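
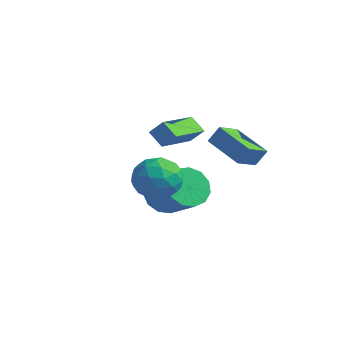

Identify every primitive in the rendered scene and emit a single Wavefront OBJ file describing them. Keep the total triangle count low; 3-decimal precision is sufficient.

v -0.77 -2.815 3.566
v -1.461 -2.894 4.168
v -1.367 -0.771 3.148
v -2.058 -0.85 3.751
v -0.242 -2.53 4.209
v -0.933 -2.609 4.812
v -0.839 -0.486 3.792
v -1.53 -0.565 4.394
v -1.783 -2.546 1.419
v -1.318 -2.174 2.386
v -0.422 -3.766 1.234
v 0.043 -3.394 2.201
v -0.939 -3.964 2.226
v -1.78 -3.21 2.34
v 0.04 -2.73 1.28
v -0.801 -1.976 1.394
v -0.192 -2.287 2.3
v -0.796 -3.051 2.884
v -0.944 -2.889 0.736
v -1.548 -3.653 1.32
v -1.67 -2.253 1.919
v -0.07 -3.687 1.701
v -0.647 -4.023 1.716
v -0.374 -3.804 2.284
v -1.941 -2.862 1.891
v -1.668 -2.643 2.46
v -1.445 -3.696 2.366
v -0.072 -3.297 1.16
v 0.201 -3.078 1.729
v -1.366 -2.136 1.336
v -1.093 -1.917 1.904
v -0.295 -2.244 1.254
v -0.735 -2.101 2.437
v 0.065 -2.818 2.328
v 0.064 -2.428 1.787
v -0.431 -1.984 1.854
v -1.09 -2.549 2.78
v -0.29 -3.267 2.671
v -0.867 -3.602 2.686
v -1.362 -3.159 2.753
v -0.428 -2.616 2.73
v -1.45 -2.673 0.949
v -0.65 -3.391 0.84
v -0.378 -2.781 0.867
v -0.873 -2.338 0.934
v -1.805 -3.122 1.292
v -1.005 -3.839 1.183
v -1.309 -3.956 1.766
v -1.804 -3.512 1.833
v -1.312 -3.324 0.89
v -0.39 0.965 1.697
v -2.242 0.97 2.396
v -0.578 2.17 1.19
v -2.431 2.174 1.89
v -0.089 1.346 2.49
v -1.942 1.35 3.19
v -0.278 2.55 1.984
v -2.13 2.555 2.683
v -4.236 0.312 -1.208
v -3.701 0.76 -2.045
v -2.028 0.657 -1.029
v -2.564 0.208 -0.192
v -3.888 1.225 -1.69
v -2.215 1.122 -0.674
v -4.185 1.4 -1.182
v -2.512 1.297 -0.166
v -4.499 1.23 -0.682
v -2.826 1.126 0.334
v -4.73 0.767 -0.349
v -3.057 0.664 0.666
v -4.804 0.161 -0.289
v -3.131 0.057 0.726
v -4.697 -0.398 -0.521
v -3.024 -0.501 0.495
v -4.445 -0.732 -0.971
v -2.772 -0.835 0.045
v -4.126 -0.734 -1.496
v -2.453 -0.837 -0.48
v -3.843 -0.404 -1.929
v -2.17 -0.508 -0.914
v -3.684 0.153 -2.134
v -2.011 0.049 -1.118
f 2 4 1
f 5 2 1
f 1 4 3
f 3 5 1
f 2 8 4
f 6 2 5
f 6 8 2
f 4 8 3
f 7 5 3
f 3 8 7
f 7 6 5
f 8 6 7
f 9 46 25
f 46 20 49
f 25 49 14
f 46 49 25
f 9 25 21
f 25 14 26
f 21 26 10
f 25 26 21
f 9 21 30
f 21 10 31
f 30 31 16
f 21 31 30
f 9 30 42
f 30 16 45
f 42 45 19
f 30 45 42
f 9 42 46
f 42 19 50
f 46 50 20
f 42 50 46
f 10 26 37
f 26 14 40
f 37 40 18
f 26 40 37
f 14 49 27
f 49 20 48
f 27 48 13
f 49 48 27
f 20 50 47
f 50 19 43
f 47 43 11
f 50 43 47
f 19 45 44
f 45 16 32
f 44 32 15
f 45 32 44
f 16 31 36
f 31 10 33
f 36 33 17
f 31 33 36
f 12 38 24
f 38 18 39
f 24 39 13
f 38 39 24
f 12 24 22
f 24 13 23
f 22 23 11
f 24 23 22
f 12 22 29
f 22 11 28
f 29 28 15
f 22 28 29
f 12 29 34
f 29 15 35
f 34 35 17
f 29 35 34
f 12 34 38
f 34 17 41
f 38 41 18
f 34 41 38
f 13 39 27
f 39 18 40
f 27 40 14
f 39 40 27
f 11 23 47
f 23 13 48
f 47 48 20
f 23 48 47
f 15 28 44
f 28 11 43
f 44 43 19
f 28 43 44
f 17 35 36
f 35 15 32
f 36 32 16
f 35 32 36
f 18 41 37
f 41 17 33
f 37 33 10
f 41 33 37
f 52 54 51
f 55 52 51
f 51 54 53
f 53 55 51
f 52 58 54
f 56 52 55
f 56 58 52
f 54 58 53
f 57 55 53
f 53 58 57
f 57 56 55
f 58 56 57
f 60 59 63
f 60 63 61
f 61 63 64
f 61 64 62
f 63 59 65
f 63 65 64
f 64 65 66
f 64 66 62
f 65 59 67
f 65 67 66
f 66 67 68
f 66 68 62
f 67 59 69
f 67 69 68
f 68 69 70
f 68 70 62
f 69 59 71
f 69 71 70
f 70 71 72
f 70 72 62
f 71 59 73
f 71 73 72
f 72 73 74
f 72 74 62
f 73 59 75
f 73 75 74
f 74 75 76
f 74 76 62
f 75 59 77
f 75 77 76
f 76 77 78
f 76 78 62
f 77 59 79
f 77 79 78
f 78 79 80
f 78 80 62
f 79 59 81
f 79 81 80
f 80 81 82
f 80 82 62
f 81 59 60
f 81 60 82
f 82 60 61
f 82 61 62



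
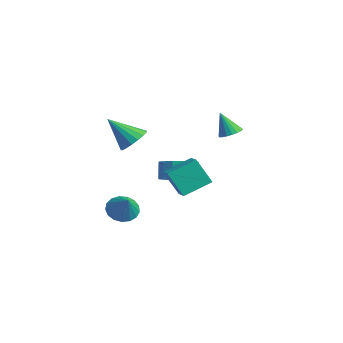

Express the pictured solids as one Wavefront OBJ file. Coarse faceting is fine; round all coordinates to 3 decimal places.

v 0.826 2.59 1.338
v 1.34 2.896 1.616
v 0.334 2.23 2.642
v 1.139 3.109 1.599
v 0.875 3.219 1.53
v 0.602 3.205 1.423
v 0.373 3.069 1.299
v 0.234 2.838 1.183
v 0.212 2.557 1.097
v 0.311 2.284 1.059
v 0.513 2.071 1.077
v 0.776 1.96 1.145
v 1.05 1.975 1.252
v 1.278 2.111 1.376
v 1.418 2.342 1.492
v 1.44 2.622 1.578
v 3.023 -1.538 -1.116
v 2.443 -2.111 0.272
v 3.166 -0.05 -0.442
v 2.587 -0.623 0.947
v 3.933 -1.757 -0.827
v 3.354 -2.33 0.562
v 4.077 -0.269 -0.152
v 3.497 -0.842 1.236
v -1.31 -2.451 -3.848
v -0.732 -2.781 -4.439
v -0.31 -2.629 -2.772
v -0.653 -2.363 -4.443
v -0.725 -1.964 -4.311
v -0.93 -1.677 -4.072
v -1.223 -1.567 -3.783
v -1.535 -1.66 -3.508
v -1.796 -1.934 -3.312
v -1.945 -2.326 -3.238
v -1.949 -2.747 -3.304
v -1.806 -3.1 -3.495
v -1.55 -3.304 -3.767
v -1.238 -3.313 -4.058
v -0.943 -3.124 -4.3
v 2.128 -3.49 2.543
v 2.758 -3.298 3.096
v 1.272 -4.47 3.857
v 2.486 -2.993 3.146
v 2.132 -2.802 3.059
v 1.777 -2.768 2.852
v 1.503 -2.9 2.575
v 1.372 -3.167 2.291
v 1.414 -3.508 2.064
v 1.62 -3.845 1.947
v 1.942 -4.1 1.966
v 2.307 -4.216 2.118
v 2.631 -4.165 2.366
v 2.839 -3.96 2.656
v 2.885 -3.647 2.919
v -0.629 0.4 -2.052
v 0.085 1.158 -1.914
v -0.377 1.417 -0.95
v -1.091 0.66 -1.088
v -0.327 1.398 -2.175
v -0.788 1.657 -1.211
v -0.819 1.371 -2.404
v -1.281 1.63 -1.44
v -1.261 1.084 -2.538
v -1.722 1.343 -1.574
v -1.533 0.614 -2.542
v -1.995 0.873 -1.578
v -1.563 0.086 -2.415
v -2.025 0.346 -1.451
v -1.343 -0.357 -2.19
v -1.805 -0.098 -1.226
v -0.932 -0.597 -1.929
v -1.393 -0.338 -0.965
v -0.439 -0.57 -1.7
v -0.901 -0.311 -0.736
v 0.002 -0.283 -1.566
v -0.459 -0.024 -0.602
v 0.275 0.187 -1.562
v -0.187 0.446 -0.598
v 0.305 0.714 -1.689
v -0.157 0.974 -0.725
f 2 1 4
f 2 4 3
f 4 1 5
f 4 5 3
f 5 1 6
f 5 6 3
f 6 1 7
f 6 7 3
f 7 1 8
f 7 8 3
f 8 1 9
f 8 9 3
f 9 1 10
f 9 10 3
f 10 1 11
f 10 11 3
f 11 1 12
f 11 12 3
f 12 1 13
f 12 13 3
f 13 1 14
f 13 14 3
f 14 1 15
f 14 15 3
f 15 1 16
f 15 16 3
f 16 1 2
f 16 2 3
f 18 20 17
f 21 18 17
f 17 20 19
f 19 21 17
f 18 24 20
f 22 18 21
f 22 24 18
f 20 24 19
f 23 21 19
f 19 24 23
f 23 22 21
f 24 22 23
f 26 25 28
f 26 28 27
f 28 25 29
f 28 29 27
f 29 25 30
f 29 30 27
f 30 25 31
f 30 31 27
f 31 25 32
f 31 32 27
f 32 25 33
f 32 33 27
f 33 25 34
f 33 34 27
f 34 25 35
f 34 35 27
f 35 25 36
f 35 36 27
f 36 25 37
f 36 37 27
f 37 25 38
f 37 38 27
f 38 25 39
f 38 39 27
f 39 25 26
f 39 26 27
f 41 40 43
f 41 43 42
f 43 40 44
f 43 44 42
f 44 40 45
f 44 45 42
f 45 40 46
f 45 46 42
f 46 40 47
f 46 47 42
f 47 40 48
f 47 48 42
f 48 40 49
f 48 49 42
f 49 40 50
f 49 50 42
f 50 40 51
f 50 51 42
f 51 40 52
f 51 52 42
f 52 40 53
f 52 53 42
f 53 40 54
f 53 54 42
f 54 40 41
f 54 41 42
f 56 55 59
f 56 59 57
f 57 59 60
f 57 60 58
f 59 55 61
f 59 61 60
f 60 61 62
f 60 62 58
f 61 55 63
f 61 63 62
f 62 63 64
f 62 64 58
f 63 55 65
f 63 65 64
f 64 65 66
f 64 66 58
f 65 55 67
f 65 67 66
f 66 67 68
f 66 68 58
f 67 55 69
f 67 69 68
f 68 69 70
f 68 70 58
f 69 55 71
f 69 71 70
f 70 71 72
f 70 72 58
f 71 55 73
f 71 73 72
f 72 73 74
f 72 74 58
f 73 55 75
f 73 75 74
f 74 75 76
f 74 76 58
f 75 55 77
f 75 77 76
f 76 77 78
f 76 78 58
f 77 55 79
f 77 79 78
f 78 79 80
f 78 80 58
f 79 55 56
f 79 56 80
f 80 56 57
f 80 57 58



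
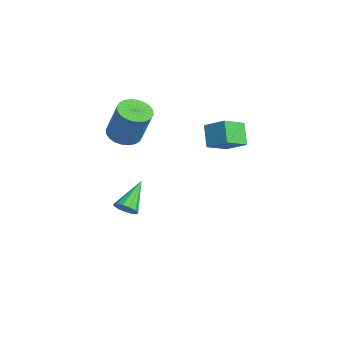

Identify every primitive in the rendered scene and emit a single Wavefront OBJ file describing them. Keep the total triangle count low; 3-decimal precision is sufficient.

v 1.086 -2.453 -2.419
v 1.479 -1.913 -2.545
v -0.066 -1.347 -1.281
v 1.209 -1.915 -2.817
v 0.899 -2.088 -2.962
v 0.649 -2.377 -2.934
v 0.537 -2.69 -2.743
v 0.6 -2.927 -2.449
v 0.817 -3.014 -2.145
v 1.119 -2.923 -1.928
v 1.41 -2.682 -1.867
v 1.599 -2.369 -1.981
v 1.625 -2.082 -2.234
v 0.763 -2.408 2.904
v 1.431 -3.032 2.801
v 2.125 -2.616 4.793
v 1.457 -1.992 4.896
v 1.594 -2.734 2.683
v 2.288 -2.319 4.674
v 1.63 -2.388 2.598
v 2.324 -1.972 4.589
v 1.534 -2.044 2.559
v 2.229 -1.628 4.551
v 1.321 -1.755 2.573
v 2.015 -1.34 4.565
v 1.023 -1.566 2.638
v 1.717 -1.151 4.63
v 0.685 -1.505 2.743
v 1.379 -1.09 4.735
v 0.359 -1.582 2.873
v 1.053 -1.166 4.864
v 0.095 -1.784 3.007
v 0.789 -1.368 4.999
v -0.068 -2.081 3.126
v 0.626 -1.666 5.117
v -0.104 -2.428 3.211
v 0.59 -2.012 5.202
v -0.009 -2.772 3.249
v 0.686 -2.356 5.241
v 0.205 -3.06 3.235
v 0.899 -2.645 5.227
v 0.503 -3.249 3.17
v 1.197 -2.834 5.162
v 0.841 -3.31 3.065
v 1.535 -2.895 5.057
v 1.167 -3.234 2.936
v 1.861 -2.818 4.927
v 2.637 2.15 3.727
v 3.162 0.992 4.382
v 3.464 2.915 4.416
v 3.989 1.757 5.07
v 3.551 2.023 2.77
v 4.076 0.865 3.424
v 4.378 2.788 3.458
v 4.903 1.63 4.113
f 2 1 4
f 2 4 3
f 4 1 5
f 4 5 3
f 5 1 6
f 5 6 3
f 6 1 7
f 6 7 3
f 7 1 8
f 7 8 3
f 8 1 9
f 8 9 3
f 9 1 10
f 9 10 3
f 10 1 11
f 10 11 3
f 11 1 12
f 11 12 3
f 12 1 13
f 12 13 3
f 13 1 2
f 13 2 3
f 15 14 18
f 15 18 16
f 16 18 19
f 16 19 17
f 18 14 20
f 18 20 19
f 19 20 21
f 19 21 17
f 20 14 22
f 20 22 21
f 21 22 23
f 21 23 17
f 22 14 24
f 22 24 23
f 23 24 25
f 23 25 17
f 24 14 26
f 24 26 25
f 25 26 27
f 25 27 17
f 26 14 28
f 26 28 27
f 27 28 29
f 27 29 17
f 28 14 30
f 28 30 29
f 29 30 31
f 29 31 17
f 30 14 32
f 30 32 31
f 31 32 33
f 31 33 17
f 32 14 34
f 32 34 33
f 33 34 35
f 33 35 17
f 34 14 36
f 34 36 35
f 35 36 37
f 35 37 17
f 36 14 38
f 36 38 37
f 37 38 39
f 37 39 17
f 38 14 40
f 38 40 39
f 39 40 41
f 39 41 17
f 40 14 42
f 40 42 41
f 41 42 43
f 41 43 17
f 42 14 44
f 42 44 43
f 43 44 45
f 43 45 17
f 44 14 46
f 44 46 45
f 45 46 47
f 45 47 17
f 46 14 15
f 46 15 47
f 47 15 16
f 47 16 17
f 49 51 48
f 52 49 48
f 48 51 50
f 50 52 48
f 49 55 51
f 53 49 52
f 53 55 49
f 51 55 50
f 54 52 50
f 50 55 54
f 54 53 52
f 55 53 54



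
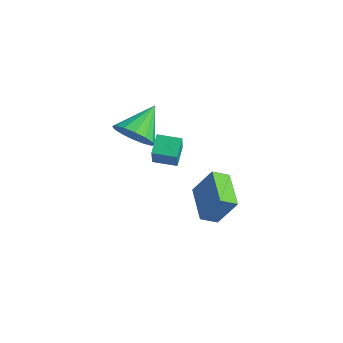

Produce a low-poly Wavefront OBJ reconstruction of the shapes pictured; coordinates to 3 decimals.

v 2.906 0.787 -3.971
v 2.655 0.048 -3.586
v 1.311 1.645 -3.364
v 1.06 0.906 -2.979
v 3.66 1.234 -2.621
v 3.409 0.495 -2.236
v 2.065 2.092 -2.014
v 1.814 1.353 -1.629
v 3.116 -2.76 1.268
v 2.65 -2.137 1.864
v 3.861 -2.088 1.148
v 3.395 -1.466 1.745
v 3.745 -3.274 2.295
v 3.279 -2.652 2.892
v 4.49 -2.603 2.176
v 4.024 -1.98 2.772
v 0.2 -1.51 0.874
v 0.828 -1.912 1.54
v -0.14 -0.13 2.026
v 1.122 -1.598 1.251
v 1.168 -1.261 0.861
v 0.955 -0.991 0.474
v 0.54 -0.859 0.195
v 0.033 -0.902 0.097
v -0.429 -1.108 0.207
v -0.722 -1.422 0.496
v -0.769 -1.759 0.886
v -0.556 -2.029 1.273
v -0.14 -2.161 1.553
v 0.366 -2.118 1.65
f 2 4 1
f 5 2 1
f 1 4 3
f 3 5 1
f 2 8 4
f 6 2 5
f 6 8 2
f 4 8 3
f 7 5 3
f 3 8 7
f 7 6 5
f 8 6 7
f 10 12 9
f 13 10 9
f 9 12 11
f 11 13 9
f 10 16 12
f 14 10 13
f 14 16 10
f 12 16 11
f 15 13 11
f 11 16 15
f 15 14 13
f 16 14 15
f 18 17 20
f 18 20 19
f 20 17 21
f 20 21 19
f 21 17 22
f 21 22 19
f 22 17 23
f 22 23 19
f 23 17 24
f 23 24 19
f 24 17 25
f 24 25 19
f 25 17 26
f 25 26 19
f 26 17 27
f 26 27 19
f 27 17 28
f 27 28 19
f 28 17 29
f 28 29 19
f 29 17 30
f 29 30 19
f 30 17 18
f 30 18 19



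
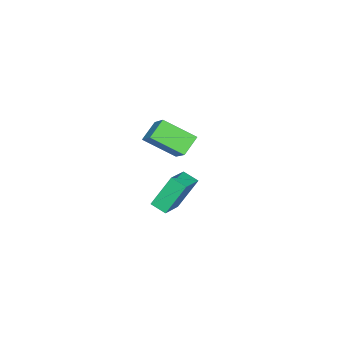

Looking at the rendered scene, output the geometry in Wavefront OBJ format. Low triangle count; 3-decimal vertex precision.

v -1.195 -2.702 1.337
v -0.74 -4.111 2.233
v -2.047 -2.556 2.001
v -1.592 -3.964 2.897
v -0.268 -1.776 2.323
v 0.187 -3.184 3.219
v -1.12 -1.629 2.987
v -0.665 -3.038 3.883
v -3.601 -2.892 -1.82
v -3.638 -3.669 -1.501
v -2.219 -2.749 -1.31
v -2.256 -3.525 -0.991
v -2.944 -3.575 -3.409
v -2.981 -4.351 -3.09
v -1.562 -3.431 -2.899
v -1.599 -4.208 -2.58
f 2 4 1
f 5 2 1
f 1 4 3
f 3 5 1
f 2 8 4
f 6 2 5
f 6 8 2
f 4 8 3
f 7 5 3
f 3 8 7
f 7 6 5
f 8 6 7
f 10 12 9
f 13 10 9
f 9 12 11
f 11 13 9
f 10 16 12
f 14 10 13
f 14 16 10
f 12 16 11
f 15 13 11
f 11 16 15
f 15 14 13
f 16 14 15



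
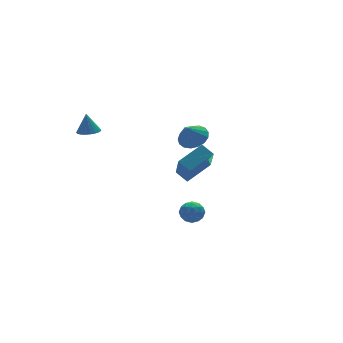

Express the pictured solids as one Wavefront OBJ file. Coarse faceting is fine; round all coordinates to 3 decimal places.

v -3.429 3.591 0.777
v -2.902 3.236 0.855
v -3.411 3.869 1.923
v -2.8 3.475 0.795
v -2.807 3.733 0.732
v -2.921 3.967 0.677
v -3.123 4.136 0.639
v -3.378 4.21 0.625
v -3.642 4.178 0.637
v -3.869 4.044 0.674
v -4.02 3.831 0.728
v -4.069 3.577 0.79
v -4.007 3.325 0.85
v -3.845 3.12 0.898
v -3.611 2.995 0.924
v -3.346 2.974 0.925
v -3.095 3.059 0.901
v -1.604 -2.932 -1.804
v -1.009 -3.245 -1.83
v -2.111 -3.895 -1.81
v -1.516 -4.208 -1.836
v -1.7 -3.88 -1.278
v -1.386 -3.284 -1.274
v -1.734 -3.856 -2.366
v -1.42 -3.26 -2.362
v -1.089 -3.816 -2.177
v -1.068 -3.831 -1.504
v -2.052 -3.309 -2.136
v -2.031 -3.324 -1.463
v -1.262 -3.004 -1.817
v -1.858 -4.136 -1.823
v -1.966 -3.943 -1.495
v -1.617 -4.127 -1.51
v -1.483 -3.027 -1.49
v -1.134 -3.211 -1.505
v -1.54 -3.584 -1.18
v -1.986 -3.929 -2.135
v -1.637 -4.113 -2.15
v -1.503 -3.013 -2.13
v -1.154 -3.197 -2.145
v -1.58 -3.556 -2.46
v -0.959 -3.524 -2.036
v -1.258 -4.09 -2.039
v -1.386 -3.883 -2.351
v -1.201 -3.533 -2.349
v -0.947 -3.533 -1.64
v -1.245 -4.099 -1.644
v -1.353 -3.905 -1.316
v -1.169 -3.556 -1.314
v -0.994 -3.868 -1.844
v -1.875 -3.041 -1.996
v -2.173 -3.607 -2
v -1.951 -3.584 -2.326
v -1.767 -3.235 -2.324
v -1.862 -3.05 -1.601
v -2.161 -3.616 -1.604
v -1.919 -3.607 -1.291
v -1.734 -3.257 -1.289
v -2.126 -3.272 -1.796
v 1.179 1.28 -2.355
v 0.892 1.983 -1.932
v 1.746 2.52 -4.031
v 1.459 3.223 -3.607
v 2.721 1.497 -1.673
v 2.434 2.2 -1.249
v 3.288 2.737 -3.348
v 3.001 3.44 -2.925
v 0.373 -0.391 1.285
v 1.036 -0.756 1.625
v -0.233 -0.589 2.255
v 1.075 -0.374 1.727
v 0.953 0.004 1.728
v 0.698 0.291 1.627
v 0.369 0.422 1.448
v 0.04 0.367 1.232
v -0.212 0.138 1.028
v -0.331 -0.212 0.883
v -0.288 -0.604 0.83
v -0.094 -0.946 0.881
v 0.207 -1.162 1.025
v 0.546 -1.201 1.229
v 0.845 -1.055 1.445
f 2 1 4
f 2 4 3
f 4 1 5
f 4 5 3
f 5 1 6
f 5 6 3
f 6 1 7
f 6 7 3
f 7 1 8
f 7 8 3
f 8 1 9
f 8 9 3
f 9 1 10
f 9 10 3
f 10 1 11
f 10 11 3
f 11 1 12
f 11 12 3
f 12 1 13
f 12 13 3
f 13 1 14
f 13 14 3
f 14 1 15
f 14 15 3
f 15 1 16
f 15 16 3
f 16 1 17
f 16 17 3
f 17 1 2
f 17 2 3
f 18 55 34
f 55 29 58
f 34 58 23
f 55 58 34
f 18 34 30
f 34 23 35
f 30 35 19
f 34 35 30
f 18 30 39
f 30 19 40
f 39 40 25
f 30 40 39
f 18 39 51
f 39 25 54
f 51 54 28
f 39 54 51
f 18 51 55
f 51 28 59
f 55 59 29
f 51 59 55
f 19 35 46
f 35 23 49
f 46 49 27
f 35 49 46
f 23 58 36
f 58 29 57
f 36 57 22
f 58 57 36
f 29 59 56
f 59 28 52
f 56 52 20
f 59 52 56
f 28 54 53
f 54 25 41
f 53 41 24
f 54 41 53
f 25 40 45
f 40 19 42
f 45 42 26
f 40 42 45
f 21 47 33
f 47 27 48
f 33 48 22
f 47 48 33
f 21 33 31
f 33 22 32
f 31 32 20
f 33 32 31
f 21 31 38
f 31 20 37
f 38 37 24
f 31 37 38
f 21 38 43
f 38 24 44
f 43 44 26
f 38 44 43
f 21 43 47
f 43 26 50
f 47 50 27
f 43 50 47
f 22 48 36
f 48 27 49
f 36 49 23
f 48 49 36
f 20 32 56
f 32 22 57
f 56 57 29
f 32 57 56
f 24 37 53
f 37 20 52
f 53 52 28
f 37 52 53
f 26 44 45
f 44 24 41
f 45 41 25
f 44 41 45
f 27 50 46
f 50 26 42
f 46 42 19
f 50 42 46
f 61 63 60
f 64 61 60
f 60 63 62
f 62 64 60
f 61 67 63
f 65 61 64
f 65 67 61
f 63 67 62
f 66 64 62
f 62 67 66
f 66 65 64
f 67 65 66
f 69 68 71
f 69 71 70
f 71 68 72
f 71 72 70
f 72 68 73
f 72 73 70
f 73 68 74
f 73 74 70
f 74 68 75
f 74 75 70
f 75 68 76
f 75 76 70
f 76 68 77
f 76 77 70
f 77 68 78
f 77 78 70
f 78 68 79
f 78 79 70
f 79 68 80
f 79 80 70
f 80 68 81
f 80 81 70
f 81 68 82
f 81 82 70
f 82 68 69
f 82 69 70



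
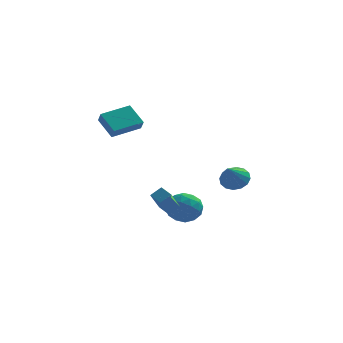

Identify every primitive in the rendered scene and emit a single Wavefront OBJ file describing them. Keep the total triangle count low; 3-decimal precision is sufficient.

v 0.287 0.822 -3.859
v 1.396 0.713 -4.379
v 0.204 -1.153 -3.621
v 1.313 -1.262 -4.141
v 1.202 -0.741 -3.032
v 1.253 0.48 -3.179
v 0.347 -0.92 -4.821
v 0.398 0.301 -4.968
v 1.434 -0.364 -4.973
v 1.962 -0.253 -3.868
v -0.362 -0.187 -4.132
v 0.166 -0.076 -3.027
v 0.849 0.941 -4.14
v 0.751 -1.381 -3.86
v 0.686 -1.074 -3.209
v 1.338 -1.138 -3.514
v 0.765 0.804 -3.435
v 1.417 0.74 -3.74
v 1.303 -0.115 -2.949
v 0.183 -1.18 -4.26
v 0.835 -1.244 -4.565
v 0.262 0.698 -4.486
v 0.914 0.634 -4.791
v 0.297 -0.325 -5.051
v 1.523 0.244 -4.794
v 1.474 -0.917 -4.655
v 0.906 -0.716 -5.054
v 0.936 0.002 -5.141
v 1.834 0.309 -4.145
v 1.785 -0.852 -4.005
v 1.719 -0.545 -3.353
v 1.749 0.172 -3.44
v 1.855 -0.324 -4.494
v -0.185 0.412 -3.995
v -0.234 -0.749 -3.855
v -0.149 -0.612 -4.56
v -0.119 0.105 -4.647
v 0.126 0.477 -3.345
v 0.077 -0.684 -3.206
v 0.664 -0.442 -2.859
v 0.694 0.276 -2.946
v -0.255 -0.116 -3.506
v 4.056 -2.095 -0.694
v 4.498 -2.733 -1.259
v 3.724 -3.465 0.594
v 4.857 -2.547 -0.969
v 5.001 -2.241 -0.606
v 4.892 -1.895 -0.266
v 4.559 -1.603 -0.041
v 4.091 -1.442 0.009
v 3.614 -1.457 -0.129
v 3.255 -1.642 -0.419
v 3.111 -1.949 -0.783
v 3.22 -2.295 -1.122
v 3.553 -2.587 -1.347
v 4.021 -2.748 -1.397
v -2.915 -3.992 3.524
v -3.862 -3.107 4.577
v -3.154 -3.471 2.87
v -4.101 -2.586 3.923
v -1.339 -2.774 3.917
v -2.286 -1.889 4.97
v -1.578 -2.253 3.263
v -2.525 -1.368 4.316
v -0.849 -3.551 -1.766
v -0.236 -3.148 -1.245
v -0.509 -2.076 -3.307
v 0.104 -1.673 -2.786
v -0.184 -4.087 -2.134
v 0.429 -3.684 -1.613
v 0.156 -2.612 -3.675
v 0.769 -2.209 -3.154
f 1 38 17
f 38 12 41
f 17 41 6
f 38 41 17
f 1 17 13
f 17 6 18
f 13 18 2
f 17 18 13
f 1 13 22
f 13 2 23
f 22 23 8
f 13 23 22
f 1 22 34
f 22 8 37
f 34 37 11
f 22 37 34
f 1 34 38
f 34 11 42
f 38 42 12
f 34 42 38
f 2 18 29
f 18 6 32
f 29 32 10
f 18 32 29
f 6 41 19
f 41 12 40
f 19 40 5
f 41 40 19
f 12 42 39
f 42 11 35
f 39 35 3
f 42 35 39
f 11 37 36
f 37 8 24
f 36 24 7
f 37 24 36
f 8 23 28
f 23 2 25
f 28 25 9
f 23 25 28
f 4 30 16
f 30 10 31
f 16 31 5
f 30 31 16
f 4 16 14
f 16 5 15
f 14 15 3
f 16 15 14
f 4 14 21
f 14 3 20
f 21 20 7
f 14 20 21
f 4 21 26
f 21 7 27
f 26 27 9
f 21 27 26
f 4 26 30
f 26 9 33
f 30 33 10
f 26 33 30
f 5 31 19
f 31 10 32
f 19 32 6
f 31 32 19
f 3 15 39
f 15 5 40
f 39 40 12
f 15 40 39
f 7 20 36
f 20 3 35
f 36 35 11
f 20 35 36
f 9 27 28
f 27 7 24
f 28 24 8
f 27 24 28
f 10 33 29
f 33 9 25
f 29 25 2
f 33 25 29
f 44 43 46
f 44 46 45
f 46 43 47
f 46 47 45
f 47 43 48
f 47 48 45
f 48 43 49
f 48 49 45
f 49 43 50
f 49 50 45
f 50 43 51
f 50 51 45
f 51 43 52
f 51 52 45
f 52 43 53
f 52 53 45
f 53 43 54
f 53 54 45
f 54 43 55
f 54 55 45
f 55 43 56
f 55 56 45
f 56 43 44
f 56 44 45
f 58 60 57
f 61 58 57
f 57 60 59
f 59 61 57
f 58 64 60
f 62 58 61
f 62 64 58
f 60 64 59
f 63 61 59
f 59 64 63
f 63 62 61
f 64 62 63
f 66 68 65
f 69 66 65
f 65 68 67
f 67 69 65
f 66 72 68
f 70 66 69
f 70 72 66
f 68 72 67
f 71 69 67
f 67 72 71
f 71 70 69
f 72 70 71



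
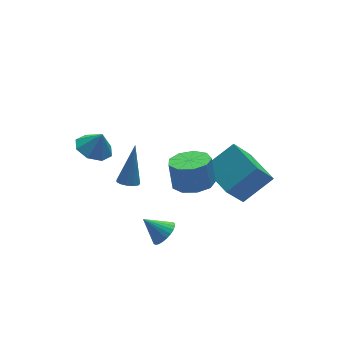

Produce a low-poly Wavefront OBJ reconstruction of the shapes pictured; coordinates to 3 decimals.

v -1.237 -1.508 -0.32
v -0.362 -1.973 -0.188
v -0.328 -1.538 1.131
v -1.203 -1.072 1
v -0.256 -1.332 -0.402
v -0.222 -0.897 0.917
v -0.609 -0.774 -0.578
v -0.575 -0.338 0.742
v -1.256 -0.558 -0.633
v -1.222 -0.123 0.687
v -1.894 -0.787 -0.541
v -1.86 -0.352 0.779
v -2.224 -1.353 -0.346
v -2.191 -0.918 0.974
v -2.093 -1.992 -0.138
v -2.059 -1.556 1.181
v -1.561 -2.404 -0.016
v -1.527 -1.968 1.304
v -0.877 -2.396 -0.036
v -0.844 -1.961 1.284
v -3.522 0.49 -0.929
v -3.244 0.019 -0.865
v -2.758 1.19 0.909
v -3.055 0.212 -1.017
v -3.014 0.493 -1.141
v -3.134 0.773 -1.198
v -3.377 0.963 -1.169
v -3.666 1.003 -1.065
v -3.909 0.879 -0.917
v -4.029 0.633 -0.773
v -3.988 0.34 -0.678
v -3.799 0.095 -0.664
v -3.521 -0.024 -0.733
v 1.045 -2.101 -2.403
v -0.121 -2.503 -0.642
v 0.881 -0.284 -2.096
v -0.284 -0.686 -0.334
v 2.624 -2.134 -1.366
v 1.459 -2.536 0.396
v 2.461 -0.317 -1.058
v 1.295 -0.719 0.703
v -4.157 2.628 0.11
v -3.493 3.28 -0.021
v -3.783 2.452 1.13
v -4.101 3.556 0.249
v -4.741 3.287 0.438
v -5.039 2.633 0.435
v -4.821 1.975 0.241
v -4.213 1.7 -0.029
v -3.573 1.968 -0.218
v -3.275 2.623 -0.214
v -3.351 -2.61 -2.015
v -2.958 -2.036 -2.155
v -4.049 -1.93 -1.185
v -3.159 -2.012 -2.344
v -3.389 -2.078 -2.483
v -3.614 -2.226 -2.551
v -3.798 -2.432 -2.537
v -3.915 -2.665 -2.444
v -3.946 -2.89 -2.285
v -3.886 -3.072 -2.085
v -3.745 -3.184 -1.875
v -3.544 -3.209 -1.686
v -3.314 -3.143 -1.547
v -3.089 -2.995 -1.479
v -2.904 -2.789 -1.493
v -2.788 -2.556 -1.586
v -2.757 -2.331 -1.745
v -2.817 -2.148 -1.945
f 2 1 5
f 2 5 3
f 3 5 6
f 3 6 4
f 5 1 7
f 5 7 6
f 6 7 8
f 6 8 4
f 7 1 9
f 7 9 8
f 8 9 10
f 8 10 4
f 9 1 11
f 9 11 10
f 10 11 12
f 10 12 4
f 11 1 13
f 11 13 12
f 12 13 14
f 12 14 4
f 13 1 15
f 13 15 14
f 14 15 16
f 14 16 4
f 15 1 17
f 15 17 16
f 16 17 18
f 16 18 4
f 17 1 19
f 17 19 18
f 18 19 20
f 18 20 4
f 19 1 2
f 19 2 20
f 20 2 3
f 20 3 4
f 22 21 24
f 22 24 23
f 24 21 25
f 24 25 23
f 25 21 26
f 25 26 23
f 26 21 27
f 26 27 23
f 27 21 28
f 27 28 23
f 28 21 29
f 28 29 23
f 29 21 30
f 29 30 23
f 30 21 31
f 30 31 23
f 31 21 32
f 31 32 23
f 32 21 33
f 32 33 23
f 33 21 22
f 33 22 23
f 35 37 34
f 38 35 34
f 34 37 36
f 36 38 34
f 35 41 37
f 39 35 38
f 39 41 35
f 37 41 36
f 40 38 36
f 36 41 40
f 40 39 38
f 41 39 40
f 43 42 45
f 43 45 44
f 45 42 46
f 45 46 44
f 46 42 47
f 46 47 44
f 47 42 48
f 47 48 44
f 48 42 49
f 48 49 44
f 49 42 50
f 49 50 44
f 50 42 51
f 50 51 44
f 51 42 43
f 51 43 44
f 53 52 55
f 53 55 54
f 55 52 56
f 55 56 54
f 56 52 57
f 56 57 54
f 57 52 58
f 57 58 54
f 58 52 59
f 58 59 54
f 59 52 60
f 59 60 54
f 60 52 61
f 60 61 54
f 61 52 62
f 61 62 54
f 62 52 63
f 62 63 54
f 63 52 64
f 63 64 54
f 64 52 65
f 64 65 54
f 65 52 66
f 65 66 54
f 66 52 67
f 66 67 54
f 67 52 68
f 67 68 54
f 68 52 69
f 68 69 54
f 69 52 53
f 69 53 54



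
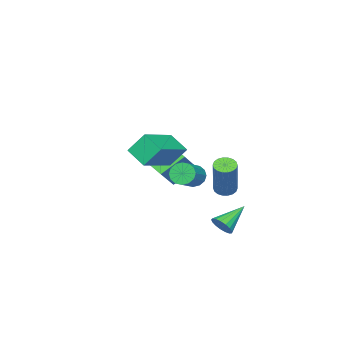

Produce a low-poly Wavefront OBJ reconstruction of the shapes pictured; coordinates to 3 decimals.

v -3.114 -4.034 -2.865
v -4.072 -3.402 -1.962
v -2.678 -2.361 -3.575
v -3.635 -1.728 -2.673
v -1.865 -3.852 -1.667
v -2.822 -3.219 -0.765
v -1.428 -2.178 -2.378
v -2.386 -1.546 -1.475
v -0.197 1.918 -3.971
v 0.127 2.075 -3.504
v -1.483 2.242 -3.189
v 0.099 2.315 -3.65
v 0.002 2.464 -3.869
v -0.139 2.488 -4.112
v -0.294 2.382 -4.323
v -0.427 2.169 -4.453
v -0.507 1.899 -4.473
v -0.516 1.633 -4.378
v -0.451 1.433 -4.189
v -0.329 1.344 -3.951
v -0.176 1.386 -3.717
v -0.028 1.551 -3.542
v 0.081 1.799 -3.465
v -0.823 -0.011 -1.669
v -0.561 0.164 -2.203
v 0.565 0.365 -1.585
v 0.303 0.191 -1.051
v -0.679 0.434 -2.077
v 0.447 0.635 -1.458
v -0.835 0.585 -1.841
v 0.29 0.787 -1.222
v -0.989 0.576 -1.559
v 0.137 0.778 -0.94
v -1.097 0.41 -1.307
v 0.028 0.612 -0.688
v -1.133 0.132 -1.152
v -0.007 0.333 -0.533
v -1.085 -0.185 -1.135
v 0.041 0.016 -0.517
v -0.967 -0.455 -1.262
v 0.159 -0.254 -0.643
v -0.81 -0.607 -1.498
v 0.315 -0.405 -0.879
v -0.657 -0.598 -1.78
v 0.469 -0.396 -1.161
v -0.548 -0.432 -2.032
v 0.577 -0.23 -1.413
v -0.513 -0.153 -2.187
v 0.613 0.048 -1.568
v -3.776 -0.262 -3.657
v -3.269 -0.346 -3.852
v -2.437 0.179 -1.918
v -2.944 0.262 -1.723
v -3.307 -0.109 -3.9
v -2.475 0.416 -1.966
v -3.438 0.097 -3.9
v -2.606 0.622 -1.966
v -3.636 0.233 -3.852
v -2.804 0.758 -1.917
v -3.862 0.27 -3.765
v -3.03 0.795 -1.83
v -4.071 0.202 -3.657
v -3.239 0.727 -1.722
v -4.221 0.042 -3.548
v -3.389 0.567 -1.614
v -4.283 -0.179 -3.462
v -3.451 0.346 -1.528
v -4.245 -0.416 -3.414
v -3.413 0.109 -1.48
v -4.114 -0.622 -3.414
v -3.282 -0.097 -1.48
v -3.916 -0.758 -3.463
v -3.084 -0.233 -1.528
v -3.69 -0.795 -3.55
v -2.858 -0.27 -1.615
v -3.481 -0.727 -3.658
v -2.649 -0.202 -1.723
v -3.331 -0.567 -3.766
v -2.499 -0.042 -1.832
v 0.911 -0.856 0.294
v 0.54 -0.233 1.251
v 1.103 0.118 -0.265
v 0.733 0.741 0.691
v 2.867 -0.821 1.029
v 2.497 -0.198 1.985
v 3.06 0.153 0.469
v 2.689 0.776 1.426
f 2 4 1
f 5 2 1
f 1 4 3
f 3 5 1
f 2 8 4
f 6 2 5
f 6 8 2
f 4 8 3
f 7 5 3
f 3 8 7
f 7 6 5
f 8 6 7
f 10 9 12
f 10 12 11
f 12 9 13
f 12 13 11
f 13 9 14
f 13 14 11
f 14 9 15
f 14 15 11
f 15 9 16
f 15 16 11
f 16 9 17
f 16 17 11
f 17 9 18
f 17 18 11
f 18 9 19
f 18 19 11
f 19 9 20
f 19 20 11
f 20 9 21
f 20 21 11
f 21 9 22
f 21 22 11
f 22 9 23
f 22 23 11
f 23 9 10
f 23 10 11
f 25 24 28
f 25 28 26
f 26 28 29
f 26 29 27
f 28 24 30
f 28 30 29
f 29 30 31
f 29 31 27
f 30 24 32
f 30 32 31
f 31 32 33
f 31 33 27
f 32 24 34
f 32 34 33
f 33 34 35
f 33 35 27
f 34 24 36
f 34 36 35
f 35 36 37
f 35 37 27
f 36 24 38
f 36 38 37
f 37 38 39
f 37 39 27
f 38 24 40
f 38 40 39
f 39 40 41
f 39 41 27
f 40 24 42
f 40 42 41
f 41 42 43
f 41 43 27
f 42 24 44
f 42 44 43
f 43 44 45
f 43 45 27
f 44 24 46
f 44 46 45
f 45 46 47
f 45 47 27
f 46 24 48
f 46 48 47
f 47 48 49
f 47 49 27
f 48 24 25
f 48 25 49
f 49 25 26
f 49 26 27
f 51 50 54
f 51 54 52
f 52 54 55
f 52 55 53
f 54 50 56
f 54 56 55
f 55 56 57
f 55 57 53
f 56 50 58
f 56 58 57
f 57 58 59
f 57 59 53
f 58 50 60
f 58 60 59
f 59 60 61
f 59 61 53
f 60 50 62
f 60 62 61
f 61 62 63
f 61 63 53
f 62 50 64
f 62 64 63
f 63 64 65
f 63 65 53
f 64 50 66
f 64 66 65
f 65 66 67
f 65 67 53
f 66 50 68
f 66 68 67
f 67 68 69
f 67 69 53
f 68 50 70
f 68 70 69
f 69 70 71
f 69 71 53
f 70 50 72
f 70 72 71
f 71 72 73
f 71 73 53
f 72 50 74
f 72 74 73
f 73 74 75
f 73 75 53
f 74 50 76
f 74 76 75
f 75 76 77
f 75 77 53
f 76 50 78
f 76 78 77
f 77 78 79
f 77 79 53
f 78 50 51
f 78 51 79
f 79 51 52
f 79 52 53
f 81 83 80
f 84 81 80
f 80 83 82
f 82 84 80
f 81 87 83
f 85 81 84
f 85 87 81
f 83 87 82
f 86 84 82
f 82 87 86
f 86 85 84
f 87 85 86



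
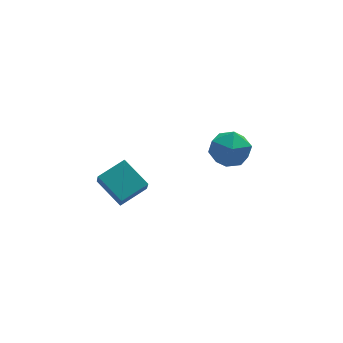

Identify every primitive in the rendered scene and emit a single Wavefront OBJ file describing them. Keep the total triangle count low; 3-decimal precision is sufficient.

v -3.064 -3.04 2.136
v -3.112 -3.585 2.936
v -3.857 -1.804 2.93
v -3.905 -2.349 3.731
v -1.755 -2.491 2.589
v -1.803 -3.036 3.39
v -2.548 -1.255 3.384
v -2.596 -1.8 4.184
v 1.777 0.504 1.984
v 2.431 1.052 2.749
v 2.949 -0.932 2.011
v 3.603 -0.384 2.776
v 2.566 -0.767 3.079
v 1.842 0.12 3.062
v 3.538 -0 1.698
v 2.814 0.887 1.681
v 3.519 0.741 2.572
v 2.918 0.267 3.426
v 2.462 -0.147 1.334
v 1.861 -0.621 2.188
f 2 4 1
f 5 2 1
f 1 4 3
f 3 5 1
f 2 8 4
f 6 2 5
f 6 8 2
f 4 8 3
f 7 5 3
f 3 8 7
f 7 6 5
f 8 6 7
f 9 20 14
f 9 14 10
f 9 10 16
f 9 16 19
f 9 19 20
f 10 14 18
f 14 20 13
f 20 19 11
f 19 16 15
f 16 10 17
f 12 18 13
f 12 13 11
f 12 11 15
f 12 15 17
f 12 17 18
f 13 18 14
f 11 13 20
f 15 11 19
f 17 15 16
f 18 17 10



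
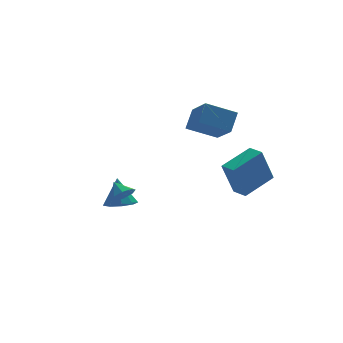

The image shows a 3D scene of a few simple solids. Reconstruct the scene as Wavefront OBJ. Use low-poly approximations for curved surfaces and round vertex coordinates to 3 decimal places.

v -2.253 3.147 -3.322
v -1.327 3.416 -3.424
v -2.227 3.693 -1.638
v -1.728 3.921 -3.581
v -2.375 4.063 -3.617
v -2.965 3.778 -3.515
v -3.222 3.197 -3.323
v -3.026 2.593 -3.13
v -2.468 2.249 -3.027
v -1.81 2.324 -3.062
v -1.359 2.785 -3.219
v 1.848 -4.408 0.268
v 1.118 -4.519 2.298
v 1.565 -3.523 0.214
v 0.835 -3.634 2.244
v 3.665 -3.786 0.956
v 2.935 -3.897 2.986
v 3.382 -2.901 0.902
v 2.652 -3.012 2.932
v 0.684 -0.87 4.17
v 1.343 -0.169 5.145
v 0.636 0.85 2.966
v 1.295 1.551 3.941
v 2.305 -1.351 3.419
v 2.964 -0.65 4.394
v 2.257 0.369 2.215
v 2.916 1.07 3.19
v -3.627 -1.325 -0.161
v -3.31 -1.667 0.387
v -3.873 -0.555 0.461
v -2.963 -1.337 0.116
v -3.005 -1 -0.318
v -3.411 -0.853 -0.66
v -3.945 -0.983 -0.71
v -4.292 -1.313 -0.438
v -4.25 -1.65 -0.004
v -3.843 -1.797 0.338
f 2 1 4
f 2 4 3
f 4 1 5
f 4 5 3
f 5 1 6
f 5 6 3
f 6 1 7
f 6 7 3
f 7 1 8
f 7 8 3
f 8 1 9
f 8 9 3
f 9 1 10
f 9 10 3
f 10 1 11
f 10 11 3
f 11 1 2
f 11 2 3
f 13 15 12
f 16 13 12
f 12 15 14
f 14 16 12
f 13 19 15
f 17 13 16
f 17 19 13
f 15 19 14
f 18 16 14
f 14 19 18
f 18 17 16
f 19 17 18
f 21 23 20
f 24 21 20
f 20 23 22
f 22 24 20
f 21 27 23
f 25 21 24
f 25 27 21
f 23 27 22
f 26 24 22
f 22 27 26
f 26 25 24
f 27 25 26
f 29 28 31
f 29 31 30
f 31 28 32
f 31 32 30
f 32 28 33
f 32 33 30
f 33 28 34
f 33 34 30
f 34 28 35
f 34 35 30
f 35 28 36
f 35 36 30
f 36 28 37
f 36 37 30
f 37 28 29
f 37 29 30



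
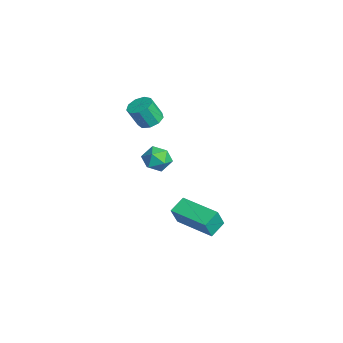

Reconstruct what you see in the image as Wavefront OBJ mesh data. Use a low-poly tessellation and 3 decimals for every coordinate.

v -0.023 2.147 -3.298
v 0.29 1.74 -2.191
v 1.736 3.452 -3.316
v 2.049 3.046 -2.209
v 0.531 1.394 -3.731
v 0.844 0.988 -2.624
v 2.29 2.7 -3.749
v 2.603 2.293 -2.642
v -0.888 0.397 2.934
v -0.253 0.661 3.066
v -0.257 0.108 4.198
v -0.892 -0.157 4.066
v -0.592 0.966 3.213
v -0.596 0.413 4.345
v -1.069 1.004 3.23
v -1.073 0.451 4.362
v -1.461 0.758 3.109
v -1.465 0.205 4.241
v -1.585 0.343 2.905
v -1.589 -0.21 4.037
v -1.383 -0.047 2.715
v -1.387 -0.6 3.847
v -0.949 -0.23 2.628
v -0.953 -0.783 3.76
v -0.487 -0.119 2.683
v -0.491 -0.673 3.815
v -0.212 0.233 2.856
v -0.216 -0.321 3.988
v 0.118 0.718 0.401
v 0.652 1.141 0.857
v 0.288 -0.341 1.183
v 0.822 0.082 1.639
v 0.027 0.28 1.65
v -0.078 0.935 1.167
v 1.018 -0.135 0.873
v 0.913 0.52 0.39
v 1.209 0.614 1.149
v 0.596 0.87 1.629
v 0.344 -0.07 0.411
v -0.269 0.186 0.891
f 2 4 1
f 5 2 1
f 1 4 3
f 3 5 1
f 2 8 4
f 6 2 5
f 6 8 2
f 4 8 3
f 7 5 3
f 3 8 7
f 7 6 5
f 8 6 7
f 10 9 13
f 10 13 11
f 11 13 14
f 11 14 12
f 13 9 15
f 13 15 14
f 14 15 16
f 14 16 12
f 15 9 17
f 15 17 16
f 16 17 18
f 16 18 12
f 17 9 19
f 17 19 18
f 18 19 20
f 18 20 12
f 19 9 21
f 19 21 20
f 20 21 22
f 20 22 12
f 21 9 23
f 21 23 22
f 22 23 24
f 22 24 12
f 23 9 25
f 23 25 24
f 24 25 26
f 24 26 12
f 25 9 27
f 25 27 26
f 26 27 28
f 26 28 12
f 27 9 10
f 27 10 28
f 28 10 11
f 28 11 12
f 29 40 34
f 29 34 30
f 29 30 36
f 29 36 39
f 29 39 40
f 30 34 38
f 34 40 33
f 40 39 31
f 39 36 35
f 36 30 37
f 32 38 33
f 32 33 31
f 32 31 35
f 32 35 37
f 32 37 38
f 33 38 34
f 31 33 40
f 35 31 39
f 37 35 36
f 38 37 30



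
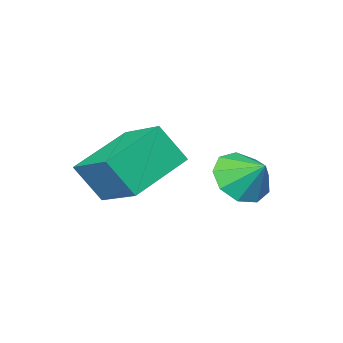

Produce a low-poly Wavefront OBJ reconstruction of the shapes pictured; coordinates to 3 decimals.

v 0.252 0.807 1.416
v 0.799 1.312 0.892
v 0.148 1.633 2.104
v 0.207 1.385 0.715
v -0.364 1.188 0.865
v -0.647 0.812 1.273
v -0.508 0.434 1.748
v -0.014 0.231 2.068
v 0.604 0.297 2.082
v 1.058 0.602 1.785
v 1.135 1.003 1.315
v 2.806 -1.891 0.308
v 0.898 -2.19 1.023
v 2.839 -0.31 1.057
v 0.931 -0.609 1.772
v 3.329 -2.451 1.468
v 1.421 -2.75 2.183
v 3.362 -0.87 2.217
v 1.454 -1.169 2.932
f 2 1 4
f 2 4 3
f 4 1 5
f 4 5 3
f 5 1 6
f 5 6 3
f 6 1 7
f 6 7 3
f 7 1 8
f 7 8 3
f 8 1 9
f 8 9 3
f 9 1 10
f 9 10 3
f 10 1 11
f 10 11 3
f 11 1 2
f 11 2 3
f 13 15 12
f 16 13 12
f 12 15 14
f 14 16 12
f 13 19 15
f 17 13 16
f 17 19 13
f 15 19 14
f 18 16 14
f 14 19 18
f 18 17 16
f 19 17 18



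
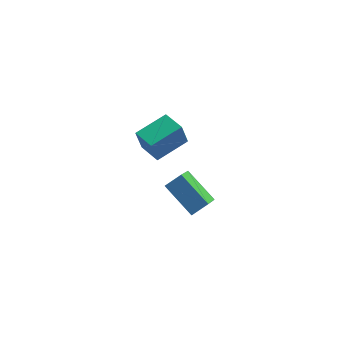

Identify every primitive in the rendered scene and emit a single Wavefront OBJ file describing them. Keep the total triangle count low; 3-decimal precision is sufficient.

v -3.644 3.526 -2.977
v -3.867 2.291 -1.969
v -2.991 3.815 -2.48
v -3.214 2.58 -1.471
v -2.506 2.56 -3.909
v -2.729 1.325 -2.9
v -1.853 2.849 -3.411
v -2.076 1.614 -2.403
v -4.05 0.699 1.423
v -4.282 0.574 2.46
v -4.719 1.546 1.375
v -4.95 1.421 2.413
v -2.91 1.619 1.787
v -3.141 1.494 2.825
v -3.578 2.466 1.74
v -3.81 2.341 2.777
f 2 4 1
f 5 2 1
f 1 4 3
f 3 5 1
f 2 8 4
f 6 2 5
f 6 8 2
f 4 8 3
f 7 5 3
f 3 8 7
f 7 6 5
f 8 6 7
f 10 12 9
f 13 10 9
f 9 12 11
f 11 13 9
f 10 16 12
f 14 10 13
f 14 16 10
f 12 16 11
f 15 13 11
f 11 16 15
f 15 14 13
f 16 14 15



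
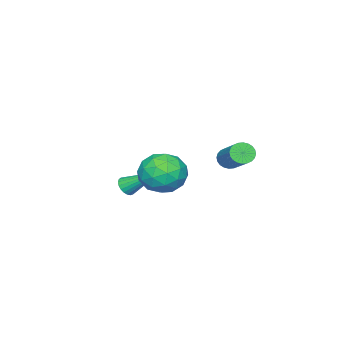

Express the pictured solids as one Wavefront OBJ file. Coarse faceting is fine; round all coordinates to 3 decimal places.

v 1.291 -0.626 -4.134
v 1.658 -0.807 -3.781
v 0.929 1.026 -2.906
v 1.783 -0.679 -3.917
v 1.823 -0.542 -4.09
v 1.771 -0.419 -4.271
v 1.636 -0.332 -4.428
v 1.441 -0.296 -4.534
v 1.221 -0.317 -4.571
v 1.013 -0.391 -4.532
v 0.852 -0.506 -4.425
v 0.768 -0.642 -4.267
v 0.774 -0.775 -4.086
v 0.87 -0.882 -3.913
v 1.038 -0.945 -3.779
v 1.251 -0.953 -3.706
v 1.47 -0.904 -3.707
v -2.481 2.292 -3.044
v -2.195 2.459 -3.544
v -1.133 3.836 -2.477
v -1.419 3.668 -1.976
v -2.379 2.603 -3.546
v -1.318 3.98 -2.479
v -2.579 2.7 -3.472
v -1.518 4.077 -2.405
v -2.764 2.734 -3.333
v -1.703 4.111 -2.266
v -2.906 2.701 -3.149
v -1.845 4.078 -2.082
v -2.983 2.606 -2.95
v -1.922 3.983 -1.883
v -2.984 2.463 -2.765
v -1.922 3.84 -1.697
v -2.908 2.294 -2.622
v -1.846 3.671 -1.555
v -2.767 2.124 -2.543
v -1.705 3.501 -1.476
v -2.582 1.98 -2.541
v -1.521 3.357 -1.474
v -2.382 1.883 -2.615
v -1.321 3.26 -1.548
v -2.197 1.849 -2.754
v -1.136 3.226 -1.687
v -2.055 1.882 -2.938
v -0.994 3.259 -1.871
v -1.978 1.977 -3.137
v -0.917 3.354 -2.07
v -1.978 2.12 -3.323
v -0.916 3.497 -2.255
v -2.054 2.289 -3.465
v -0.992 3.666 -2.398
v 2.243 2.544 -1.285
v 2.955 3.302 -0.829
v 3.505 2.118 -2.551
v 4.217 2.876 -2.095
v 3.957 1.928 -1.526
v 3.177 2.191 -0.744
v 3.283 3.229 -2.636
v 2.503 3.492 -1.854
v 3.598 3.725 -1.664
v 4.015 2.921 -0.978
v 2.445 2.499 -2.402
v 2.862 1.695 -1.716
v 2.488 2.96 -0.946
v 3.972 2.46 -2.434
v 3.819 1.903 -2.1
v 4.238 2.348 -1.832
v 2.618 2.308 -0.896
v 3.037 2.753 -0.628
v 3.626 1.945 -1.038
v 3.423 2.667 -2.752
v 3.842 3.112 -2.484
v 2.222 3.072 -1.548
v 2.641 3.517 -1.28
v 2.834 3.475 -2.342
v 3.285 3.654 -1.169
v 4.027 3.404 -1.913
v 3.478 3.611 -2.231
v 3.019 3.766 -1.771
v 3.53 3.182 -0.766
v 4.272 2.931 -1.51
v 4.118 2.374 -1.176
v 3.66 2.529 -0.716
v 3.908 3.431 -1.257
v 2.188 2.489 -1.87
v 2.93 2.238 -2.614
v 2.8 2.891 -2.664
v 2.342 3.046 -2.204
v 2.433 2.016 -1.467
v 3.175 1.766 -2.211
v 3.441 1.654 -1.609
v 2.982 1.809 -1.149
v 2.552 1.989 -2.123
f 2 1 4
f 2 4 3
f 4 1 5
f 4 5 3
f 5 1 6
f 5 6 3
f 6 1 7
f 6 7 3
f 7 1 8
f 7 8 3
f 8 1 9
f 8 9 3
f 9 1 10
f 9 10 3
f 10 1 11
f 10 11 3
f 11 1 12
f 11 12 3
f 12 1 13
f 12 13 3
f 13 1 14
f 13 14 3
f 14 1 15
f 14 15 3
f 15 1 16
f 15 16 3
f 16 1 17
f 16 17 3
f 17 1 2
f 17 2 3
f 19 18 22
f 19 22 20
f 20 22 23
f 20 23 21
f 22 18 24
f 22 24 23
f 23 24 25
f 23 25 21
f 24 18 26
f 24 26 25
f 25 26 27
f 25 27 21
f 26 18 28
f 26 28 27
f 27 28 29
f 27 29 21
f 28 18 30
f 28 30 29
f 29 30 31
f 29 31 21
f 30 18 32
f 30 32 31
f 31 32 33
f 31 33 21
f 32 18 34
f 32 34 33
f 33 34 35
f 33 35 21
f 34 18 36
f 34 36 35
f 35 36 37
f 35 37 21
f 36 18 38
f 36 38 37
f 37 38 39
f 37 39 21
f 38 18 40
f 38 40 39
f 39 40 41
f 39 41 21
f 40 18 42
f 40 42 41
f 41 42 43
f 41 43 21
f 42 18 44
f 42 44 43
f 43 44 45
f 43 45 21
f 44 18 46
f 44 46 45
f 45 46 47
f 45 47 21
f 46 18 48
f 46 48 47
f 47 48 49
f 47 49 21
f 48 18 50
f 48 50 49
f 49 50 51
f 49 51 21
f 50 18 19
f 50 19 51
f 51 19 20
f 51 20 21
f 52 89 68
f 89 63 92
f 68 92 57
f 89 92 68
f 52 68 64
f 68 57 69
f 64 69 53
f 68 69 64
f 52 64 73
f 64 53 74
f 73 74 59
f 64 74 73
f 52 73 85
f 73 59 88
f 85 88 62
f 73 88 85
f 52 85 89
f 85 62 93
f 89 93 63
f 85 93 89
f 53 69 80
f 69 57 83
f 80 83 61
f 69 83 80
f 57 92 70
f 92 63 91
f 70 91 56
f 92 91 70
f 63 93 90
f 93 62 86
f 90 86 54
f 93 86 90
f 62 88 87
f 88 59 75
f 87 75 58
f 88 75 87
f 59 74 79
f 74 53 76
f 79 76 60
f 74 76 79
f 55 81 67
f 81 61 82
f 67 82 56
f 81 82 67
f 55 67 65
f 67 56 66
f 65 66 54
f 67 66 65
f 55 65 72
f 65 54 71
f 72 71 58
f 65 71 72
f 55 72 77
f 72 58 78
f 77 78 60
f 72 78 77
f 55 77 81
f 77 60 84
f 81 84 61
f 77 84 81
f 56 82 70
f 82 61 83
f 70 83 57
f 82 83 70
f 54 66 90
f 66 56 91
f 90 91 63
f 66 91 90
f 58 71 87
f 71 54 86
f 87 86 62
f 71 86 87
f 60 78 79
f 78 58 75
f 79 75 59
f 78 75 79
f 61 84 80
f 84 60 76
f 80 76 53
f 84 76 80



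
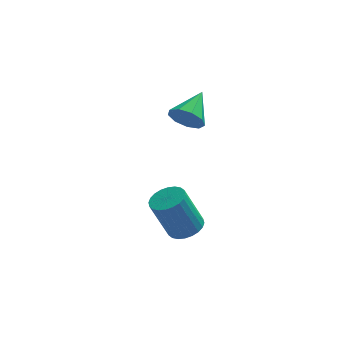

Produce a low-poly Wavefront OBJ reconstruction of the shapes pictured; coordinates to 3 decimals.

v -1.652 0.927 2.743
v -1.179 0.952 2.162
v -0.988 2.133 3.337
v -1.596 1.232 2.06
v -2.04 1.37 2.278
v -2.302 1.3 2.713
v -2.261 1.055 3.162
v -1.934 0.751 3.415
v -1.476 0.529 3.354
v -1.1 0.493 3.006
v -0.983 0.66 2.536
v -1.717 -0.277 -2.52
v -1.061 -0.067 -2.249
v -1.767 -0.052 -0.55
v -2.423 -0.263 -0.82
v -1.185 0.188 -2.303
v -1.89 0.203 -0.603
v -1.389 0.373 -2.389
v -2.094 0.388 -0.69
v -1.644 0.458 -2.496
v -2.349 0.473 -0.796
v -1.909 0.432 -2.606
v -2.614 0.447 -0.906
v -2.146 0.298 -2.703
v -2.851 0.313 -1.003
v -2.317 0.076 -2.772
v -3.022 0.091 -1.072
v -2.397 -0.2 -2.802
v -3.102 -0.185 -1.103
v -2.373 -0.488 -2.79
v -3.079 -0.473 -1.091
v -2.25 -0.743 -2.737
v -2.955 -0.728 -1.037
v -2.046 -0.928 -2.65
v -2.751 -0.913 -0.951
v -1.791 -1.013 -2.544
v -2.496 -0.998 -0.844
v -1.526 -0.987 -2.434
v -2.231 -0.972 -0.734
v -1.289 -0.853 -2.337
v -1.994 -0.838 -0.637
v -1.118 -0.631 -2.268
v -1.823 -0.616 -0.568
v -1.038 -0.355 -2.237
v -1.743 -0.34 -0.538
f 2 1 4
f 2 4 3
f 4 1 5
f 4 5 3
f 5 1 6
f 5 6 3
f 6 1 7
f 6 7 3
f 7 1 8
f 7 8 3
f 8 1 9
f 8 9 3
f 9 1 10
f 9 10 3
f 10 1 11
f 10 11 3
f 11 1 2
f 11 2 3
f 13 12 16
f 13 16 14
f 14 16 17
f 14 17 15
f 16 12 18
f 16 18 17
f 17 18 19
f 17 19 15
f 18 12 20
f 18 20 19
f 19 20 21
f 19 21 15
f 20 12 22
f 20 22 21
f 21 22 23
f 21 23 15
f 22 12 24
f 22 24 23
f 23 24 25
f 23 25 15
f 24 12 26
f 24 26 25
f 25 26 27
f 25 27 15
f 26 12 28
f 26 28 27
f 27 28 29
f 27 29 15
f 28 12 30
f 28 30 29
f 29 30 31
f 29 31 15
f 30 12 32
f 30 32 31
f 31 32 33
f 31 33 15
f 32 12 34
f 32 34 33
f 33 34 35
f 33 35 15
f 34 12 36
f 34 36 35
f 35 36 37
f 35 37 15
f 36 12 38
f 36 38 37
f 37 38 39
f 37 39 15
f 38 12 40
f 38 40 39
f 39 40 41
f 39 41 15
f 40 12 42
f 40 42 41
f 41 42 43
f 41 43 15
f 42 12 44
f 42 44 43
f 43 44 45
f 43 45 15
f 44 12 13
f 44 13 45
f 45 13 14
f 45 14 15



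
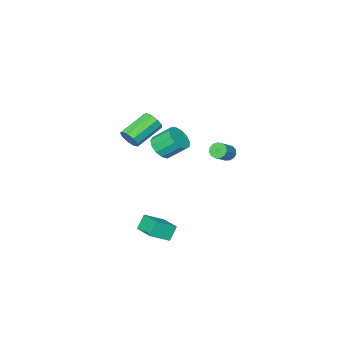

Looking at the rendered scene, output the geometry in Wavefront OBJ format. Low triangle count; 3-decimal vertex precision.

v -0.359 0.011 -3.479
v 0.679 -0.326 -2.83
v -0.105 1.384 -3.171
v 0.933 1.047 -2.522
v 0.167 0.093 -4.278
v 1.205 -0.244 -3.629
v 0.421 1.466 -3.97
v 1.459 1.129 -3.321
v 0.688 1.115 2.992
v 1.344 1.199 3.388
v 0.747 1.929 4.223
v 0.092 1.845 3.828
v 1.334 1.521 3.098
v 0.737 2.252 3.933
v 1.119 1.715 2.775
v 0.522 2.446 3.61
v 0.767 1.718 2.521
v 0.17 2.449 3.356
v 0.39 1.53 2.416
v -0.207 2.26 3.252
v 0.108 1.21 2.495
v -0.489 1.94 3.33
v 0.011 0.859 2.731
v -0.586 1.59 3.567
v 0.128 0.59 3.051
v -0.469 1.32 3.886
v 0.423 0.487 3.351
v -0.174 1.218 4.187
v 0.803 0.584 3.538
v 0.206 1.314 4.374
v 1.146 0.849 3.552
v 0.549 1.579 4.387
v 0.18 -2.163 1.82
v 0.439 -2.432 2.352
v -1.201 -2.505 3.113
v -1.46 -2.237 2.58
v 0.437 -1.989 2.39
v -1.203 -2.062 3.151
v 0.315 -1.628 2.162
v -1.325 -1.701 2.923
v 0.13 -1.517 1.773
v -1.511 -1.59 2.534
v -0.032 -1.709 1.406
v -1.672 -1.782 2.167
v -0.094 -2.114 1.232
v -1.735 -2.187 1.993
v -0.028 -2.542 1.334
v -1.669 -2.615 2.095
v 0.135 -2.793 1.662
v -1.505 -2.866 2.423
v 0.32 -2.749 2.064
v -1.321 -2.822 2.825
v -3.842 0.948 0.705
v -3.563 1.062 0.293
v -2.68 1.326 0.963
v -2.958 1.212 1.375
v -3.696 1.305 0.371
v -2.812 1.569 1.041
v -3.874 1.434 0.555
v -2.991 1.699 1.226
v -4.042 1.409 0.787
v -3.159 1.674 1.457
v -4.147 1.238 0.993
v -3.264 1.503 1.663
v -4.155 0.974 1.107
v -3.271 1.239 1.777
v -4.063 0.702 1.093
v -3.18 0.967 1.764
v -3.901 0.508 0.957
v -3.018 0.773 1.627
v -3.72 0.454 0.74
v -2.837 0.718 1.41
v -3.578 0.556 0.512
v -2.695 0.821 1.182
v -3.52 0.783 0.346
v -2.636 1.047 1.016
f 2 4 1
f 5 2 1
f 1 4 3
f 3 5 1
f 2 8 4
f 6 2 5
f 6 8 2
f 4 8 3
f 7 5 3
f 3 8 7
f 7 6 5
f 8 6 7
f 10 9 13
f 10 13 11
f 11 13 14
f 11 14 12
f 13 9 15
f 13 15 14
f 14 15 16
f 14 16 12
f 15 9 17
f 15 17 16
f 16 17 18
f 16 18 12
f 17 9 19
f 17 19 18
f 18 19 20
f 18 20 12
f 19 9 21
f 19 21 20
f 20 21 22
f 20 22 12
f 21 9 23
f 21 23 22
f 22 23 24
f 22 24 12
f 23 9 25
f 23 25 24
f 24 25 26
f 24 26 12
f 25 9 27
f 25 27 26
f 26 27 28
f 26 28 12
f 27 9 29
f 27 29 28
f 28 29 30
f 28 30 12
f 29 9 31
f 29 31 30
f 30 31 32
f 30 32 12
f 31 9 10
f 31 10 32
f 32 10 11
f 32 11 12
f 34 33 37
f 34 37 35
f 35 37 38
f 35 38 36
f 37 33 39
f 37 39 38
f 38 39 40
f 38 40 36
f 39 33 41
f 39 41 40
f 40 41 42
f 40 42 36
f 41 33 43
f 41 43 42
f 42 43 44
f 42 44 36
f 43 33 45
f 43 45 44
f 44 45 46
f 44 46 36
f 45 33 47
f 45 47 46
f 46 47 48
f 46 48 36
f 47 33 49
f 47 49 48
f 48 49 50
f 48 50 36
f 49 33 51
f 49 51 50
f 50 51 52
f 50 52 36
f 51 33 34
f 51 34 52
f 52 34 35
f 52 35 36
f 54 53 57
f 54 57 55
f 55 57 58
f 55 58 56
f 57 53 59
f 57 59 58
f 58 59 60
f 58 60 56
f 59 53 61
f 59 61 60
f 60 61 62
f 60 62 56
f 61 53 63
f 61 63 62
f 62 63 64
f 62 64 56
f 63 53 65
f 63 65 64
f 64 65 66
f 64 66 56
f 65 53 67
f 65 67 66
f 66 67 68
f 66 68 56
f 67 53 69
f 67 69 68
f 68 69 70
f 68 70 56
f 69 53 71
f 69 71 70
f 70 71 72
f 70 72 56
f 71 53 73
f 71 73 72
f 72 73 74
f 72 74 56
f 73 53 75
f 73 75 74
f 74 75 76
f 74 76 56
f 75 53 54
f 75 54 76
f 76 54 55
f 76 55 56



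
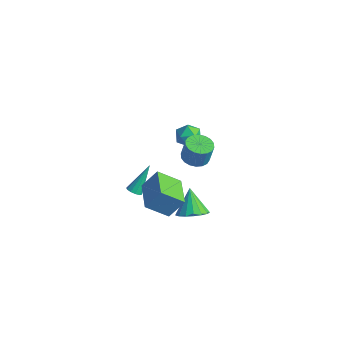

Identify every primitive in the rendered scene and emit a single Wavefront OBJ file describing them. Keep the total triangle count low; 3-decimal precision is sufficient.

v -2.892 4.347 -1.049
v -1.998 4.502 -0.935
v -2.582 3.078 -1.745
v -1.688 3.233 -1.631
v -2.214 3.038 -0.909
v -2.406 3.823 -0.478
v -2.174 3.757 -2.202
v -2.366 4.542 -1.771
v -1.554 4.138 -1.647
v -1.579 3.693 -0.848
v -3.001 3.887 -1.832
v -3.026 3.442 -1.033
v 2.233 -0.088 2.554
v 3.064 0.063 2.39
v 3.297 0.199 3.703
v 2.467 0.048 3.866
v 2.91 0.413 2.381
v 3.144 0.55 3.694
v 2.623 0.664 2.406
v 2.856 0.801 3.719
v 2.258 0.766 2.461
v 2.491 0.903 3.773
v 1.888 0.699 2.533
v 2.121 0.835 3.846
v 1.587 0.476 2.61
v 1.82 0.612 3.923
v 1.414 0.141 2.676
v 1.647 0.277 3.988
v 1.403 -0.239 2.717
v 1.636 -0.103 4.03
v 1.556 -0.59 2.726
v 1.79 -0.453 4.039
v 1.844 -0.841 2.701
v 2.077 -0.704 4.014
v 2.209 -0.943 2.647
v 2.442 -0.806 3.959
v 2.579 -0.875 2.574
v 2.812 -0.739 3.887
v 2.88 -0.652 2.497
v 3.113 -0.516 3.81
v 3.053 -0.317 2.432
v 3.286 -0.181 3.744
v 3.698 -1.725 -0.719
v 4.557 -1.347 -0.346
v 2.822 -1.095 0.659
v 4.382 -0.989 -0.621
v 4.051 -0.8 -0.918
v 3.639 -0.823 -1.169
v 3.24 -1.052 -1.317
v 2.946 -1.436 -1.329
v 2.825 -1.886 -1.2
v 2.903 -2.299 -0.962
v 3.163 -2.581 -0.667
v 3.546 -2.666 -0.385
v 3.964 -2.536 -0.179
v 4.321 -2.22 -0.097
v 4.535 -1.791 -0.157
v 2.83 -3.058 1.457
v 1.967 -4.096 2.475
v 3.349 -2.31 2.661
v 2.486 -3.347 3.679
v 4.414 -4.293 1.541
v 3.551 -5.33 2.559
v 4.933 -3.544 2.745
v 4.07 -4.582 3.763
v -1.081 -1.917 -2.047
v -0.683 -2.171 -1.83
v -1.119 -0.583 -0.413
v -0.563 -1.939 -2.017
v -0.64 -1.699 -2.215
v -0.887 -1.541 -2.349
v -1.207 -1.528 -2.368
v -1.48 -1.663 -2.264
v -1.6 -1.895 -2.077
v -1.522 -2.136 -1.879
v -1.276 -2.293 -1.745
v -0.955 -2.307 -1.726
f 1 12 6
f 1 6 2
f 1 2 8
f 1 8 11
f 1 11 12
f 2 6 10
f 6 12 5
f 12 11 3
f 11 8 7
f 8 2 9
f 4 10 5
f 4 5 3
f 4 3 7
f 4 7 9
f 4 9 10
f 5 10 6
f 3 5 12
f 7 3 11
f 9 7 8
f 10 9 2
f 14 13 17
f 14 17 15
f 15 17 18
f 15 18 16
f 17 13 19
f 17 19 18
f 18 19 20
f 18 20 16
f 19 13 21
f 19 21 20
f 20 21 22
f 20 22 16
f 21 13 23
f 21 23 22
f 22 23 24
f 22 24 16
f 23 13 25
f 23 25 24
f 24 25 26
f 24 26 16
f 25 13 27
f 25 27 26
f 26 27 28
f 26 28 16
f 27 13 29
f 27 29 28
f 28 29 30
f 28 30 16
f 29 13 31
f 29 31 30
f 30 31 32
f 30 32 16
f 31 13 33
f 31 33 32
f 32 33 34
f 32 34 16
f 33 13 35
f 33 35 34
f 34 35 36
f 34 36 16
f 35 13 37
f 35 37 36
f 36 37 38
f 36 38 16
f 37 13 39
f 37 39 38
f 38 39 40
f 38 40 16
f 39 13 41
f 39 41 40
f 40 41 42
f 40 42 16
f 41 13 14
f 41 14 42
f 42 14 15
f 42 15 16
f 44 43 46
f 44 46 45
f 46 43 47
f 46 47 45
f 47 43 48
f 47 48 45
f 48 43 49
f 48 49 45
f 49 43 50
f 49 50 45
f 50 43 51
f 50 51 45
f 51 43 52
f 51 52 45
f 52 43 53
f 52 53 45
f 53 43 54
f 53 54 45
f 54 43 55
f 54 55 45
f 55 43 56
f 55 56 45
f 56 43 57
f 56 57 45
f 57 43 44
f 57 44 45
f 59 61 58
f 62 59 58
f 58 61 60
f 60 62 58
f 59 65 61
f 63 59 62
f 63 65 59
f 61 65 60
f 64 62 60
f 60 65 64
f 64 63 62
f 65 63 64
f 67 66 69
f 67 69 68
f 69 66 70
f 69 70 68
f 70 66 71
f 70 71 68
f 71 66 72
f 71 72 68
f 72 66 73
f 72 73 68
f 73 66 74
f 73 74 68
f 74 66 75
f 74 75 68
f 75 66 76
f 75 76 68
f 76 66 77
f 76 77 68
f 77 66 67
f 77 67 68



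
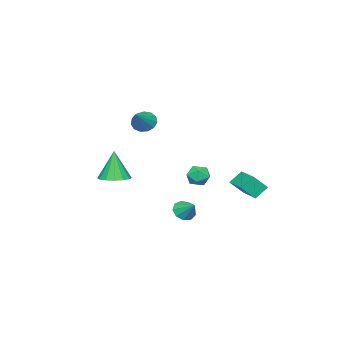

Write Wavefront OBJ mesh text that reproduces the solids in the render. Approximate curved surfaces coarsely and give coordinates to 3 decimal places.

v 1.136 1.81 -2.295
v 1.609 2.045 -2.812
v 1.484 2.71 -1.565
v 1.16 2.27 -2.874
v 0.699 2.279 -2.665
v 0.442 2.069 -2.283
v 0.51 1.737 -1.906
v 0.87 1.44 -1.711
v 1.355 1.316 -1.79
v 1.737 1.423 -2.104
v 1.837 1.711 -2.508
v 1.399 3.243 0.035
v 2.035 3.182 0.48
v 0.745 2.578 0.88
v 1.381 2.517 1.325
v 1.031 3.207 1.238
v 1.435 3.618 0.716
v 1.345 2.142 0.644
v 1.749 2.553 0.122
v 2.001 2.502 0.856
v 1.807 3.16 1.223
v 0.973 2.6 0.137
v 0.779 3.258 0.504
v 1.858 -2.397 -0.402
v 2.805 -2.314 -0.271
v 1.602 -2.583 1.562
v 2.631 -1.849 -0.25
v 2.25 -1.531 -0.269
v 1.764 -1.445 -0.324
v 1.303 -1.614 -0.4
v 0.99 -1.992 -0.477
v 0.91 -2.48 -0.533
v 1.084 -2.945 -0.555
v 1.465 -3.263 -0.535
v 1.952 -3.349 -0.48
v 2.413 -3.18 -0.404
v 2.725 -2.802 -0.328
v -3.141 -3.755 2.351
v -2.849 -3.297 1.75
v -1.659 -3.365 3.369
v -3.101 -3.021 2.011
v -3.366 -2.977 2.38
v -3.559 -3.181 2.74
v -3.62 -3.566 2.976
v -3.529 -4.012 3.014
v -3.315 -4.376 2.841
v -3.045 -4.543 2.513
v -2.806 -4.459 2.133
v -2.674 -4.152 1.822
v -2.689 -3.719 1.68
v -3.164 3.054 -2.001
v -3.824 3.458 -1.277
v -2.029 4.524 -1.789
v -2.689 4.929 -1.065
v -2.571 2.471 -1.135
v -3.231 2.876 -0.411
v -1.436 3.942 -0.923
v -2.096 4.346 -0.199
f 2 1 4
f 2 4 3
f 4 1 5
f 4 5 3
f 5 1 6
f 5 6 3
f 6 1 7
f 6 7 3
f 7 1 8
f 7 8 3
f 8 1 9
f 8 9 3
f 9 1 10
f 9 10 3
f 10 1 11
f 10 11 3
f 11 1 2
f 11 2 3
f 12 23 17
f 12 17 13
f 12 13 19
f 12 19 22
f 12 22 23
f 13 17 21
f 17 23 16
f 23 22 14
f 22 19 18
f 19 13 20
f 15 21 16
f 15 16 14
f 15 14 18
f 15 18 20
f 15 20 21
f 16 21 17
f 14 16 23
f 18 14 22
f 20 18 19
f 21 20 13
f 25 24 27
f 25 27 26
f 27 24 28
f 27 28 26
f 28 24 29
f 28 29 26
f 29 24 30
f 29 30 26
f 30 24 31
f 30 31 26
f 31 24 32
f 31 32 26
f 32 24 33
f 32 33 26
f 33 24 34
f 33 34 26
f 34 24 35
f 34 35 26
f 35 24 36
f 35 36 26
f 36 24 37
f 36 37 26
f 37 24 25
f 37 25 26
f 39 38 41
f 39 41 40
f 41 38 42
f 41 42 40
f 42 38 43
f 42 43 40
f 43 38 44
f 43 44 40
f 44 38 45
f 44 45 40
f 45 38 46
f 45 46 40
f 46 38 47
f 46 47 40
f 47 38 48
f 47 48 40
f 48 38 49
f 48 49 40
f 49 38 50
f 49 50 40
f 50 38 39
f 50 39 40
f 52 54 51
f 55 52 51
f 51 54 53
f 53 55 51
f 52 58 54
f 56 52 55
f 56 58 52
f 54 58 53
f 57 55 53
f 53 58 57
f 57 56 55
f 58 56 57



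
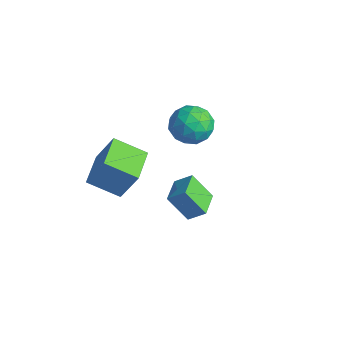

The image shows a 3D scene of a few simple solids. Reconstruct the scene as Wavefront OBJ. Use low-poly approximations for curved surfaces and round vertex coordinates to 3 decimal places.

v -3.354 4.046 -1.629
v -2.74 3.172 -2.217
v -4.64 4.148 -3.123
v -4.026 3.274 -3.711
v -4.648 3.006 -2.696
v -3.853 2.943 -1.773
v -3.527 4.377 -3.567
v -2.732 4.314 -2.644
v -2.847 3.376 -3.415
v -3.54 2.528 -2.877
v -3.84 4.792 -2.463
v -4.533 3.944 -1.925
v -2.934 3.6 -1.792
v -4.446 3.72 -3.548
v -4.811 3.563 -2.952
v -4.45 3.048 -3.297
v -3.588 3.466 -1.531
v -3.228 2.951 -1.877
v -4.349 2.854 -2.158
v -4.152 4.369 -3.463
v -3.792 3.854 -3.809
v -2.93 4.272 -2.043
v -2.569 3.757 -2.388
v -3.031 4.466 -3.182
v -2.636 3.206 -2.842
v -3.392 3.266 -3.72
v -3.099 3.915 -3.635
v -2.632 3.878 -3.092
v -3.043 2.708 -2.525
v -3.799 2.768 -3.403
v -4.165 2.61 -2.807
v -3.697 2.573 -2.264
v -3.106 2.828 -3.229
v -3.581 4.552 -1.937
v -4.337 4.612 -2.815
v -3.683 4.747 -3.076
v -3.215 4.71 -2.533
v -3.988 4.054 -1.62
v -4.744 4.114 -2.498
v -4.748 3.442 -2.248
v -4.281 3.405 -1.705
v -4.274 4.492 -2.111
v -2.654 -3.139 -2.56
v -1.911 -2.594 -0.785
v -3.946 -1.736 -2.449
v -3.202 -1.191 -0.674
v -1.478 -1.989 -3.406
v -0.734 -1.444 -1.631
v -2.769 -0.586 -3.295
v -2.026 -0.041 -1.52
v 2.306 -0.793 -2.643
v 1.516 -1.403 -1.354
v 1.375 0.264 -2.713
v 0.586 -0.345 -1.424
v 2.914 -0.215 -1.996
v 2.125 -0.824 -0.707
v 1.984 0.843 -2.066
v 1.194 0.233 -0.777
f 1 38 17
f 38 12 41
f 17 41 6
f 38 41 17
f 1 17 13
f 17 6 18
f 13 18 2
f 17 18 13
f 1 13 22
f 13 2 23
f 22 23 8
f 13 23 22
f 1 22 34
f 22 8 37
f 34 37 11
f 22 37 34
f 1 34 38
f 34 11 42
f 38 42 12
f 34 42 38
f 2 18 29
f 18 6 32
f 29 32 10
f 18 32 29
f 6 41 19
f 41 12 40
f 19 40 5
f 41 40 19
f 12 42 39
f 42 11 35
f 39 35 3
f 42 35 39
f 11 37 36
f 37 8 24
f 36 24 7
f 37 24 36
f 8 23 28
f 23 2 25
f 28 25 9
f 23 25 28
f 4 30 16
f 30 10 31
f 16 31 5
f 30 31 16
f 4 16 14
f 16 5 15
f 14 15 3
f 16 15 14
f 4 14 21
f 14 3 20
f 21 20 7
f 14 20 21
f 4 21 26
f 21 7 27
f 26 27 9
f 21 27 26
f 4 26 30
f 26 9 33
f 30 33 10
f 26 33 30
f 5 31 19
f 31 10 32
f 19 32 6
f 31 32 19
f 3 15 39
f 15 5 40
f 39 40 12
f 15 40 39
f 7 20 36
f 20 3 35
f 36 35 11
f 20 35 36
f 9 27 28
f 27 7 24
f 28 24 8
f 27 24 28
f 10 33 29
f 33 9 25
f 29 25 2
f 33 25 29
f 44 46 43
f 47 44 43
f 43 46 45
f 45 47 43
f 44 50 46
f 48 44 47
f 48 50 44
f 46 50 45
f 49 47 45
f 45 50 49
f 49 48 47
f 50 48 49
f 52 54 51
f 55 52 51
f 51 54 53
f 53 55 51
f 52 58 54
f 56 52 55
f 56 58 52
f 54 58 53
f 57 55 53
f 53 58 57
f 57 56 55
f 58 56 57



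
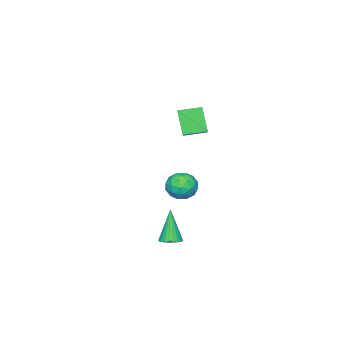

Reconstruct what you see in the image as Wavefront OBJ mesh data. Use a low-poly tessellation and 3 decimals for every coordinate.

v -1.202 0.383 3.634
v 0.095 1.409 4.548
v -2.145 1.381 3.852
v -0.848 2.407 4.767
v -0.752 1.133 2.153
v 0.545 2.159 3.068
v -1.695 2.131 2.372
v -0.398 3.157 3.286
v 3.699 3.865 -3.301
v 4.075 4.378 -3.089
v 3.161 3.415 -1.259
v 3.844 4.495 -3.124
v 3.591 4.517 -3.186
v 3.354 4.439 -3.265
v 3.17 4.274 -3.35
v 3.066 4.047 -3.428
v 3.059 3.792 -3.486
v 3.149 3.549 -3.516
v 3.322 3.353 -3.513
v 3.553 3.236 -3.479
v 3.806 3.214 -3.417
v 4.043 3.292 -3.337
v 4.227 3.457 -3.253
v 4.331 3.684 -3.175
v 4.339 3.938 -3.117
v 4.249 4.182 -3.087
v -3.235 0.044 -3.173
v -2.391 -0.151 -3.769
v -3.809 -1.529 -3.471
v -2.965 -1.724 -4.067
v -2.859 -1.608 -3.027
v -2.504 -0.636 -2.843
v -3.696 -1.044 -4.397
v -3.341 -0.072 -4.213
v -2.676 -0.823 -4.526
v -2.159 -1.172 -3.679
v -4.041 -0.508 -3.561
v -3.524 -0.857 -2.714
v -2.763 0.085 -3.445
v -3.437 -1.765 -3.795
v -3.375 -1.697 -3.184
v -2.879 -1.811 -3.534
v -2.829 -0.2 -2.901
v -2.333 -0.315 -3.251
v -2.608 -1.172 -2.815
v -3.867 -1.365 -3.989
v -3.371 -1.48 -4.339
v -3.321 0.131 -3.706
v -2.825 0.017 -4.056
v -3.592 -0.508 -4.425
v -2.434 -0.425 -4.24
v -2.771 -1.35 -4.415
v -3.201 -0.95 -4.609
v -2.993 -0.379 -4.501
v -2.13 -0.63 -3.743
v -2.467 -1.555 -3.918
v -2.405 -1.487 -3.306
v -2.196 -0.915 -3.198
v -2.297 -1.025 -4.187
v -3.733 -0.125 -3.322
v -4.07 -1.05 -3.497
v -4.004 -0.765 -4.042
v -3.795 -0.193 -3.934
v -3.429 -0.33 -2.825
v -3.766 -1.255 -3
v -3.207 -1.301 -2.739
v -2.999 -0.73 -2.631
v -3.903 -0.655 -3.053
f 2 4 1
f 5 2 1
f 1 4 3
f 3 5 1
f 2 8 4
f 6 2 5
f 6 8 2
f 4 8 3
f 7 5 3
f 3 8 7
f 7 6 5
f 8 6 7
f 10 9 12
f 10 12 11
f 12 9 13
f 12 13 11
f 13 9 14
f 13 14 11
f 14 9 15
f 14 15 11
f 15 9 16
f 15 16 11
f 16 9 17
f 16 17 11
f 17 9 18
f 17 18 11
f 18 9 19
f 18 19 11
f 19 9 20
f 19 20 11
f 20 9 21
f 20 21 11
f 21 9 22
f 21 22 11
f 22 9 23
f 22 23 11
f 23 9 24
f 23 24 11
f 24 9 25
f 24 25 11
f 25 9 26
f 25 26 11
f 26 9 10
f 26 10 11
f 27 64 43
f 64 38 67
f 43 67 32
f 64 67 43
f 27 43 39
f 43 32 44
f 39 44 28
f 43 44 39
f 27 39 48
f 39 28 49
f 48 49 34
f 39 49 48
f 27 48 60
f 48 34 63
f 60 63 37
f 48 63 60
f 27 60 64
f 60 37 68
f 64 68 38
f 60 68 64
f 28 44 55
f 44 32 58
f 55 58 36
f 44 58 55
f 32 67 45
f 67 38 66
f 45 66 31
f 67 66 45
f 38 68 65
f 68 37 61
f 65 61 29
f 68 61 65
f 37 63 62
f 63 34 50
f 62 50 33
f 63 50 62
f 34 49 54
f 49 28 51
f 54 51 35
f 49 51 54
f 30 56 42
f 56 36 57
f 42 57 31
f 56 57 42
f 30 42 40
f 42 31 41
f 40 41 29
f 42 41 40
f 30 40 47
f 40 29 46
f 47 46 33
f 40 46 47
f 30 47 52
f 47 33 53
f 52 53 35
f 47 53 52
f 30 52 56
f 52 35 59
f 56 59 36
f 52 59 56
f 31 57 45
f 57 36 58
f 45 58 32
f 57 58 45
f 29 41 65
f 41 31 66
f 65 66 38
f 41 66 65
f 33 46 62
f 46 29 61
f 62 61 37
f 46 61 62
f 35 53 54
f 53 33 50
f 54 50 34
f 53 50 54
f 36 59 55
f 59 35 51
f 55 51 28
f 59 51 55



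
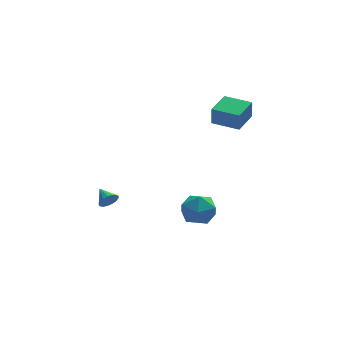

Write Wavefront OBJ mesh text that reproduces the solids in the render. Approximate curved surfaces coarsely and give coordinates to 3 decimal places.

v 4.066 1.434 2.546
v 4.031 1.334 3.721
v 2.787 2.522 2.599
v 2.752 2.422 3.774
v 5.148 2.698 2.686
v 5.113 2.598 3.861
v 3.869 3.786 2.739
v 3.834 3.686 3.914
v -3.46 0.541 -1.415
v -3.213 0.82 -1.897
v -3.76 1.479 -1.025
v -3.487 0.767 -1.981
v -3.756 0.661 -1.934
v -3.956 0.528 -1.769
v -4.043 0.398 -1.522
v -3.996 0.301 -1.251
v -3.826 0.258 -1.017
v -3.572 0.28 -0.875
v -3.293 0.362 -0.856
v -3.051 0.485 -0.965
v -2.903 0.62 -1.177
v -2.883 0.737 -1.444
v -2.994 0.81 -1.704
v 0.713 1.019 -3.33
v 1.833 1.344 -3.373
v 1.207 -0.564 -2.427
v 2.327 -0.239 -2.47
v 1.576 0.343 -1.792
v 1.271 1.322 -2.351
v 1.769 -0.542 -3.449
v 1.464 0.437 -4.008
v 2.486 0.379 -3.447
v 2.367 0.926 -2.423
v 0.673 -0.146 -3.377
v 0.554 0.401 -2.353
f 2 4 1
f 5 2 1
f 1 4 3
f 3 5 1
f 2 8 4
f 6 2 5
f 6 8 2
f 4 8 3
f 7 5 3
f 3 8 7
f 7 6 5
f 8 6 7
f 10 9 12
f 10 12 11
f 12 9 13
f 12 13 11
f 13 9 14
f 13 14 11
f 14 9 15
f 14 15 11
f 15 9 16
f 15 16 11
f 16 9 17
f 16 17 11
f 17 9 18
f 17 18 11
f 18 9 19
f 18 19 11
f 19 9 20
f 19 20 11
f 20 9 21
f 20 21 11
f 21 9 22
f 21 22 11
f 22 9 23
f 22 23 11
f 23 9 10
f 23 10 11
f 24 35 29
f 24 29 25
f 24 25 31
f 24 31 34
f 24 34 35
f 25 29 33
f 29 35 28
f 35 34 26
f 34 31 30
f 31 25 32
f 27 33 28
f 27 28 26
f 27 26 30
f 27 30 32
f 27 32 33
f 28 33 29
f 26 28 35
f 30 26 34
f 32 30 31
f 33 32 25

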